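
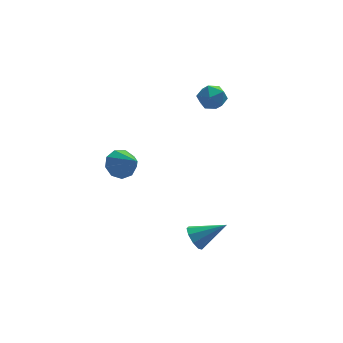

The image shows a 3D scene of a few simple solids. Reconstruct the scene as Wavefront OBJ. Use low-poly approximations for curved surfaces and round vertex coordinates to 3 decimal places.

v 1.351 -3.34 -3.123
v 1.657 -3.771 -3.71
v 2.969 -3.48 -2.177
v 1.753 -3.246 -3.797
v 1.661 -2.765 -3.568
v 1.423 -2.553 -3.131
v 1.152 -2.71 -2.69
v 0.974 -3.161 -2.452
v 0.972 -3.696 -2.528
v 1.147 -4.064 -2.882
v 1.418 -4.094 -3.349
v -1.488 3.541 -2.106
v -0.613 3.687 -2.497
v -0.772 2.219 -0.994
v -0.695 4.084 -1.971
v -1.149 4.226 -1.509
v -1.762 4.049 -1.326
v -2.246 3.633 -1.507
v -2.376 3.175 -1.969
v -2.091 2.888 -2.495
v -1.523 2.906 -2.838
v -0.94 3.222 -2.839
v 2.899 4.124 1.939
v 3.727 4.516 2.072
v 3.213 3.104 2.988
v 4.041 3.496 3.121
v 3.272 3.941 3.377
v 3.077 4.572 2.729
v 3.863 3.048 2.331
v 3.668 3.679 1.683
v 4.322 3.851 2.314
v 3.957 4.403 2.961
v 2.983 3.217 2.099
v 2.618 3.769 2.746
f 2 1 4
f 2 4 3
f 4 1 5
f 4 5 3
f 5 1 6
f 5 6 3
f 6 1 7
f 6 7 3
f 7 1 8
f 7 8 3
f 8 1 9
f 8 9 3
f 9 1 10
f 9 10 3
f 10 1 11
f 10 11 3
f 11 1 2
f 11 2 3
f 13 12 15
f 13 15 14
f 15 12 16
f 15 16 14
f 16 12 17
f 16 17 14
f 17 12 18
f 17 18 14
f 18 12 19
f 18 19 14
f 19 12 20
f 19 20 14
f 20 12 21
f 20 21 14
f 21 12 22
f 21 22 14
f 22 12 13
f 22 13 14
f 23 34 28
f 23 28 24
f 23 24 30
f 23 30 33
f 23 33 34
f 24 28 32
f 28 34 27
f 34 33 25
f 33 30 29
f 30 24 31
f 26 32 27
f 26 27 25
f 26 25 29
f 26 29 31
f 26 31 32
f 27 32 28
f 25 27 34
f 29 25 33
f 31 29 30
f 32 31 24



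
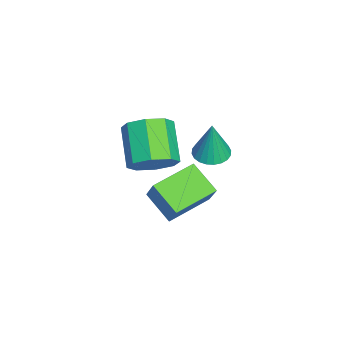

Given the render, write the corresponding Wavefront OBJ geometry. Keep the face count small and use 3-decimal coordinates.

v -1.983 -3.126 2.282
v -1.528 -3.791 2.726
v -2.902 -4.079 3.702
v -3.357 -3.414 3.258
v -1.446 -3.16 3.028
v -2.82 -3.448 4.004
v -1.678 -2.509 2.893
v -3.053 -2.797 3.869
v -2.089 -2.22 2.4
v -3.463 -2.508 3.376
v -2.438 -2.461 1.838
v -3.812 -2.749 2.814
v -2.52 -3.092 1.536
v -3.894 -3.38 2.512
v -2.287 -3.743 1.671
v -3.662 -4.031 2.647
v -1.877 -4.032 2.164
v -3.251 -4.32 3.14
v -4.989 -2.144 -0.828
v -4.359 -1.861 0.273
v -4.127 -1.285 -1.541
v -3.497 -1.003 -0.44
v -3.863 -3.517 -1.12
v -3.233 -3.235 -0.019
v -3.001 -2.659 -1.833
v -2.371 -2.376 -0.732
v -3.452 -1.208 1.758
v -2.892 -1.605 1.685
v -3.228 -1.192 3.402
v -2.785 -1.359 1.668
v -2.779 -1.09 1.665
v -2.875 -0.839 1.675
v -3.059 -0.644 1.699
v -3.303 -0.535 1.731
v -3.57 -0.528 1.767
v -3.819 -0.625 1.802
v -4.012 -0.811 1.83
v -4.119 -1.057 1.847
v -4.125 -1.326 1.85
v -4.029 -1.577 1.84
v -3.845 -1.772 1.817
v -3.601 -1.881 1.784
v -3.334 -1.888 1.748
v -3.085 -1.791 1.713
f 2 1 5
f 2 5 3
f 3 5 6
f 3 6 4
f 5 1 7
f 5 7 6
f 6 7 8
f 6 8 4
f 7 1 9
f 7 9 8
f 8 9 10
f 8 10 4
f 9 1 11
f 9 11 10
f 10 11 12
f 10 12 4
f 11 1 13
f 11 13 12
f 12 13 14
f 12 14 4
f 13 1 15
f 13 15 14
f 14 15 16
f 14 16 4
f 15 1 17
f 15 17 16
f 16 17 18
f 16 18 4
f 17 1 2
f 17 2 18
f 18 2 3
f 18 3 4
f 20 22 19
f 23 20 19
f 19 22 21
f 21 23 19
f 20 26 22
f 24 20 23
f 24 26 20
f 22 26 21
f 25 23 21
f 21 26 25
f 25 24 23
f 26 24 25
f 28 27 30
f 28 30 29
f 30 27 31
f 30 31 29
f 31 27 32
f 31 32 29
f 32 27 33
f 32 33 29
f 33 27 34
f 33 34 29
f 34 27 35
f 34 35 29
f 35 27 36
f 35 36 29
f 36 27 37
f 36 37 29
f 37 27 38
f 37 38 29
f 38 27 39
f 38 39 29
f 39 27 40
f 39 40 29
f 40 27 41
f 40 41 29
f 41 27 42
f 41 42 29
f 42 27 43
f 42 43 29
f 43 27 44
f 43 44 29
f 44 27 28
f 44 28 29



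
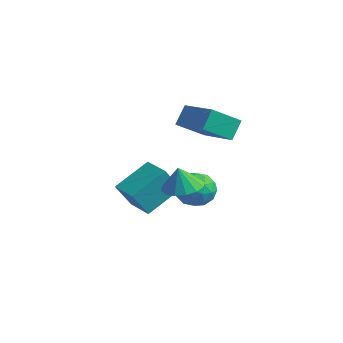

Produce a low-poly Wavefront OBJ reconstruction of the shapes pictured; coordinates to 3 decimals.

v 2.217 -0.084 -2.183
v 2.993 -0.227 -1.521
v 1.467 -1.453 -1.599
v 2.243 -1.596 -0.937
v 1.599 -0.802 -0.812
v 2.062 0.044 -1.173
v 2.398 -1.724 -1.947
v 2.861 -0.878 -2.308
v 3.105 -1.241 -1.375
v 2.611 -0.671 -0.673
v 1.849 -1.009 -2.447
v 1.355 -0.439 -1.745
v 2.671 -0.035 -1.903
v 1.789 -1.645 -1.217
v 1.41 -1.178 -1.143
v 1.867 -1.262 -0.754
v 2.124 0.124 -1.699
v 2.58 0.04 -1.309
v 1.76 -0.298 -0.892
v 1.88 -1.72 -1.811
v 2.336 -1.804 -1.421
v 2.593 -0.418 -2.366
v 3.05 -0.502 -1.977
v 2.7 -1.382 -2.228
v 3.193 -0.715 -1.428
v 2.752 -1.52 -1.085
v 2.843 -1.595 -1.679
v 3.116 -1.098 -1.891
v 2.903 -0.38 -1.016
v 2.462 -1.185 -0.672
v 2.083 -0.718 -0.599
v 2.355 -0.221 -0.811
v 2.968 -0.976 -0.93
v 1.998 -0.495 -2.448
v 1.557 -1.3 -2.104
v 2.105 -1.459 -2.309
v 2.377 -0.962 -2.521
v 1.708 -0.16 -2.035
v 1.267 -0.965 -1.692
v 1.344 -0.582 -1.229
v 1.617 -0.085 -1.441
v 1.492 -0.704 -2.19
v 3.93 -3.081 0.107
v 4.905 -3.156 0.177
v 3.83 -3.299 1.273
v 4.804 -2.666 0.26
v 4.47 -2.286 0.303
v 3.991 -2.12 0.293
v 3.495 -2.211 0.233
v 3.116 -2.535 0.14
v 2.955 -3.005 0.038
v 3.056 -3.496 -0.046
v 3.39 -3.875 -0.088
v 3.869 -4.041 -0.078
v 4.365 -3.95 -0.019
v 4.744 -3.626 0.075
v 1.261 0.545 1.122
v 0.858 -0.859 2.103
v 1.1 1.251 2.066
v 0.697 -0.153 3.048
v 3.363 0.313 1.652
v 2.96 -1.091 2.634
v 3.202 1.019 2.597
v 2.799 -0.385 3.578
v -1.763 -1.339 -3.979
v -1.869 -2.21 -2.547
v -1.551 0.482 -2.856
v -1.657 -0.39 -1.423
v -0.303 -1.51 -3.977
v -0.409 -2.382 -2.544
v -0.091 0.31 -2.853
v -0.197 -0.561 -1.421
f 1 38 17
f 38 12 41
f 17 41 6
f 38 41 17
f 1 17 13
f 17 6 18
f 13 18 2
f 17 18 13
f 1 13 22
f 13 2 23
f 22 23 8
f 13 23 22
f 1 22 34
f 22 8 37
f 34 37 11
f 22 37 34
f 1 34 38
f 34 11 42
f 38 42 12
f 34 42 38
f 2 18 29
f 18 6 32
f 29 32 10
f 18 32 29
f 6 41 19
f 41 12 40
f 19 40 5
f 41 40 19
f 12 42 39
f 42 11 35
f 39 35 3
f 42 35 39
f 11 37 36
f 37 8 24
f 36 24 7
f 37 24 36
f 8 23 28
f 23 2 25
f 28 25 9
f 23 25 28
f 4 30 16
f 30 10 31
f 16 31 5
f 30 31 16
f 4 16 14
f 16 5 15
f 14 15 3
f 16 15 14
f 4 14 21
f 14 3 20
f 21 20 7
f 14 20 21
f 4 21 26
f 21 7 27
f 26 27 9
f 21 27 26
f 4 26 30
f 26 9 33
f 30 33 10
f 26 33 30
f 5 31 19
f 31 10 32
f 19 32 6
f 31 32 19
f 3 15 39
f 15 5 40
f 39 40 12
f 15 40 39
f 7 20 36
f 20 3 35
f 36 35 11
f 20 35 36
f 9 27 28
f 27 7 24
f 28 24 8
f 27 24 28
f 10 33 29
f 33 9 25
f 29 25 2
f 33 25 29
f 44 43 46
f 44 46 45
f 46 43 47
f 46 47 45
f 47 43 48
f 47 48 45
f 48 43 49
f 48 49 45
f 49 43 50
f 49 50 45
f 50 43 51
f 50 51 45
f 51 43 52
f 51 52 45
f 52 43 53
f 52 53 45
f 53 43 54
f 53 54 45
f 54 43 55
f 54 55 45
f 55 43 56
f 55 56 45
f 56 43 44
f 56 44 45
f 58 60 57
f 61 58 57
f 57 60 59
f 59 61 57
f 58 64 60
f 62 58 61
f 62 64 58
f 60 64 59
f 63 61 59
f 59 64 63
f 63 62 61
f 64 62 63
f 66 68 65
f 69 66 65
f 65 68 67
f 67 69 65
f 66 72 68
f 70 66 69
f 70 72 66
f 68 72 67
f 71 69 67
f 67 72 71
f 71 70 69
f 72 70 71



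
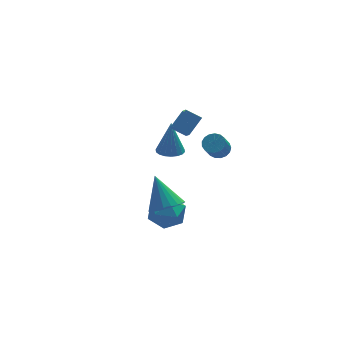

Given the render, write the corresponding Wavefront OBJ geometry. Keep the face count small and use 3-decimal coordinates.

v -0.119 3.136 -1.027
v 0.375 3.796 -1.124
v -0.001 3.364 1.127
v 0.037 3.946 -1.121
v -0.332 3.935 -1.1
v -0.658 3.767 -1.064
v -0.878 3.473 -1.021
v -0.948 3.113 -0.979
v -0.853 2.757 -0.947
v -0.614 2.476 -0.93
v -0.276 2.327 -0.933
v 0.093 2.337 -0.955
v 0.419 2.506 -0.991
v 0.639 2.8 -1.034
v 0.709 3.16 -1.076
v 0.614 3.516 -1.108
v 0.342 1.49 1.277
v 0.163 0.165 2.293
v -0.446 1.967 1.76
v -0.625 0.641 2.777
v 1.205 2.039 2.143
v 1.026 0.713 3.16
v 0.417 2.515 2.627
v 0.238 1.19 3.643
v -1.78 -2.41 -1.365
v -1.214 -1.641 -1.75
v -2.14 -1.27 0.385
v -1.605 -1.544 -1.894
v -2.027 -1.596 -1.946
v -2.406 -1.79 -1.898
v -2.677 -2.09 -1.758
v -2.793 -2.446 -1.55
v -2.734 -2.796 -1.31
v -2.51 -3.079 -1.079
v -2.159 -3.246 -0.898
v -1.744 -3.269 -0.798
v -1.334 -3.144 -0.796
v -1.002 -2.891 -0.892
v -0.804 -2.555 -1.07
v -0.775 -2.195 -1.299
v -0.92 -1.871 -1.54
v 0.915 -2.974 3.214
v 1.499 -3.227 3.348
v 1.028 -3.819 4.28
v 0.445 -3.566 4.146
v 1.493 -2.963 3.513
v 1.022 -3.555 4.445
v 1.354 -2.702 3.609
v 0.883 -3.293 4.541
v 1.115 -2.503 3.614
v 0.644 -3.094 4.546
v 0.83 -2.412 3.528
v 0.359 -3.003 4.46
v 0.565 -2.449 3.37
v 0.094 -3.041 4.302
v 0.38 -2.608 3.176
v -0.091 -3.199 4.108
v 0.318 -2.85 2.991
v -0.153 -3.441 3.923
v 0.392 -3.12 2.857
v -0.079 -3.712 3.789
v 0.587 -3.357 2.805
v 0.116 -3.949 3.737
v 0.856 -3.507 2.846
v 0.386 -4.098 3.778
v 1.14 -3.534 2.972
v 0.669 -4.126 3.904
v 1.372 -3.433 3.153
v 0.901 -4.025 4.085
v -2.301 -0.291 -3.884
v -1.563 0.634 -3.77
v -0.957 -1.454 -3.15
v -0.219 -0.529 -3.036
v -1.186 -0.606 -2.349
v -2.016 0.113 -2.804
v -0.504 -0.933 -4.116
v -1.334 -0.214 -4.571
v -0.452 0.236 -3.914
v -0.874 0.439 -2.822
v -1.646 -1.259 -4.098
v -2.068 -1.056 -3.006
f 2 1 4
f 2 4 3
f 4 1 5
f 4 5 3
f 5 1 6
f 5 6 3
f 6 1 7
f 6 7 3
f 7 1 8
f 7 8 3
f 8 1 9
f 8 9 3
f 9 1 10
f 9 10 3
f 10 1 11
f 10 11 3
f 11 1 12
f 11 12 3
f 12 1 13
f 12 13 3
f 13 1 14
f 13 14 3
f 14 1 15
f 14 15 3
f 15 1 16
f 15 16 3
f 16 1 2
f 16 2 3
f 18 20 17
f 21 18 17
f 17 20 19
f 19 21 17
f 18 24 20
f 22 18 21
f 22 24 18
f 20 24 19
f 23 21 19
f 19 24 23
f 23 22 21
f 24 22 23
f 26 25 28
f 26 28 27
f 28 25 29
f 28 29 27
f 29 25 30
f 29 30 27
f 30 25 31
f 30 31 27
f 31 25 32
f 31 32 27
f 32 25 33
f 32 33 27
f 33 25 34
f 33 34 27
f 34 25 35
f 34 35 27
f 35 25 36
f 35 36 27
f 36 25 37
f 36 37 27
f 37 25 38
f 37 38 27
f 38 25 39
f 38 39 27
f 39 25 40
f 39 40 27
f 40 25 41
f 40 41 27
f 41 25 26
f 41 26 27
f 43 42 46
f 43 46 44
f 44 46 47
f 44 47 45
f 46 42 48
f 46 48 47
f 47 48 49
f 47 49 45
f 48 42 50
f 48 50 49
f 49 50 51
f 49 51 45
f 50 42 52
f 50 52 51
f 51 52 53
f 51 53 45
f 52 42 54
f 52 54 53
f 53 54 55
f 53 55 45
f 54 42 56
f 54 56 55
f 55 56 57
f 55 57 45
f 56 42 58
f 56 58 57
f 57 58 59
f 57 59 45
f 58 42 60
f 58 60 59
f 59 60 61
f 59 61 45
f 60 42 62
f 60 62 61
f 61 62 63
f 61 63 45
f 62 42 64
f 62 64 63
f 63 64 65
f 63 65 45
f 64 42 66
f 64 66 65
f 65 66 67
f 65 67 45
f 66 42 68
f 66 68 67
f 67 68 69
f 67 69 45
f 68 42 43
f 68 43 69
f 69 43 44
f 69 44 45
f 70 81 75
f 70 75 71
f 70 71 77
f 70 77 80
f 70 80 81
f 71 75 79
f 75 81 74
f 81 80 72
f 80 77 76
f 77 71 78
f 73 79 74
f 73 74 72
f 73 72 76
f 73 76 78
f 73 78 79
f 74 79 75
f 72 74 81
f 76 72 80
f 78 76 77
f 79 78 71



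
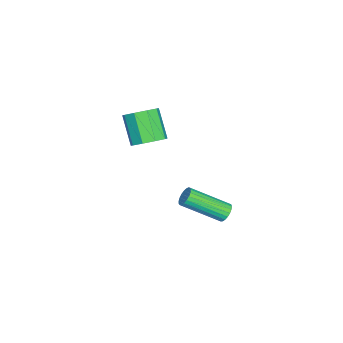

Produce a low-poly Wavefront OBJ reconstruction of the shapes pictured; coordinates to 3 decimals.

v -0.575 1.445 1.116
v 0.116 1.316 1.577
v -0.815 0.726 2.805
v -1.505 0.855 2.344
v -0.09 1.844 1.675
v -1.021 1.253 2.903
v -0.523 2.185 1.511
v -1.453 1.594 2.739
v -0.979 2.18 1.163
v -1.91 1.589 2.39
v -1.247 1.831 0.792
v -2.177 1.241 2.02
v -1.2 1.302 0.573
v -2.13 0.711 1.801
v -0.86 0.84 0.609
v -1.791 0.249 1.836
v -0.387 0.661 0.881
v -1.318 0.07 2.109
v -0.002 0.849 1.264
v -0.932 0.258 2.491
v -1.465 4.764 -4.14
v -0.952 4.844 -4.161
v -0.621 3.016 -3.001
v -1.135 2.936 -2.98
v -1.006 4.949 -3.98
v -0.676 3.121 -2.82
v -1.14 5.022 -3.827
v -0.81 3.194 -2.666
v -1.33 5.05 -3.728
v -1 3.222 -2.567
v -1.544 5.029 -3.7
v -1.213 3.201 -2.54
v -1.744 4.962 -3.748
v -1.413 3.135 -2.588
v -1.895 4.861 -3.864
v -1.565 3.033 -2.704
v -1.973 4.743 -4.028
v -1.642 2.915 -2.868
v -1.962 4.629 -4.211
v -1.632 2.801 -3.051
v -1.866 4.538 -4.382
v -1.535 2.71 -3.222
v -1.701 4.486 -4.511
v -1.37 2.658 -3.351
v -1.494 4.482 -4.576
v -1.164 2.654 -3.416
v -1.283 4.527 -4.565
v -0.952 2.699 -3.405
v -1.103 4.613 -4.481
v -0.773 2.785 -3.321
v -0.986 4.725 -4.338
v -0.655 2.897 -3.178
f 2 1 5
f 2 5 3
f 3 5 6
f 3 6 4
f 5 1 7
f 5 7 6
f 6 7 8
f 6 8 4
f 7 1 9
f 7 9 8
f 8 9 10
f 8 10 4
f 9 1 11
f 9 11 10
f 10 11 12
f 10 12 4
f 11 1 13
f 11 13 12
f 12 13 14
f 12 14 4
f 13 1 15
f 13 15 14
f 14 15 16
f 14 16 4
f 15 1 17
f 15 17 16
f 16 17 18
f 16 18 4
f 17 1 19
f 17 19 18
f 18 19 20
f 18 20 4
f 19 1 2
f 19 2 20
f 20 2 3
f 20 3 4
f 22 21 25
f 22 25 23
f 23 25 26
f 23 26 24
f 25 21 27
f 25 27 26
f 26 27 28
f 26 28 24
f 27 21 29
f 27 29 28
f 28 29 30
f 28 30 24
f 29 21 31
f 29 31 30
f 30 31 32
f 30 32 24
f 31 21 33
f 31 33 32
f 32 33 34
f 32 34 24
f 33 21 35
f 33 35 34
f 34 35 36
f 34 36 24
f 35 21 37
f 35 37 36
f 36 37 38
f 36 38 24
f 37 21 39
f 37 39 38
f 38 39 40
f 38 40 24
f 39 21 41
f 39 41 40
f 40 41 42
f 40 42 24
f 41 21 43
f 41 43 42
f 42 43 44
f 42 44 24
f 43 21 45
f 43 45 44
f 44 45 46
f 44 46 24
f 45 21 47
f 45 47 46
f 46 47 48
f 46 48 24
f 47 21 49
f 47 49 48
f 48 49 50
f 48 50 24
f 49 21 51
f 49 51 50
f 50 51 52
f 50 52 24
f 51 21 22
f 51 22 52
f 52 22 23
f 52 23 24



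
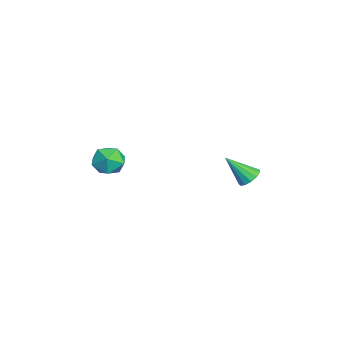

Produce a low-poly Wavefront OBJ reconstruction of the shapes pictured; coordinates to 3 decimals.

v -0.15 2.427 0.003
v 0.254 2.687 0.272
v -0.25 1.473 1.077
v -0.011 2.818 0.364
v -0.32 2.826 0.342
v -0.575 2.707 0.212
v -0.695 2.499 0.016
v -0.642 2.268 -0.184
v -0.433 2.088 -0.325
v -0.134 2.016 -0.361
v 0.16 2.074 -0.282
v 0.356 2.244 -0.112
v 0.391 2.473 0.094
v -0.468 -2.428 1.038
v -0.028 -2.649 0.435
v -0.172 -3.491 1.645
v 0.268 -3.712 1.042
v 0.489 -3.112 1.485
v 0.306 -2.456 1.111
v -0.506 -3.684 0.969
v -0.689 -3.028 0.595
v -0.052 -3.426 0.393
v 0.563 -3.073 0.712
v -0.763 -3.067 1.368
v -0.148 -2.714 1.687
f 2 1 4
f 2 4 3
f 4 1 5
f 4 5 3
f 5 1 6
f 5 6 3
f 6 1 7
f 6 7 3
f 7 1 8
f 7 8 3
f 8 1 9
f 8 9 3
f 9 1 10
f 9 10 3
f 10 1 11
f 10 11 3
f 11 1 12
f 11 12 3
f 12 1 13
f 12 13 3
f 13 1 2
f 13 2 3
f 14 25 19
f 14 19 15
f 14 15 21
f 14 21 24
f 14 24 25
f 15 19 23
f 19 25 18
f 25 24 16
f 24 21 20
f 21 15 22
f 17 23 18
f 17 18 16
f 17 16 20
f 17 20 22
f 17 22 23
f 18 23 19
f 16 18 25
f 20 16 24
f 22 20 21
f 23 22 15



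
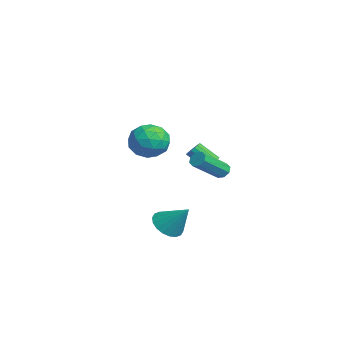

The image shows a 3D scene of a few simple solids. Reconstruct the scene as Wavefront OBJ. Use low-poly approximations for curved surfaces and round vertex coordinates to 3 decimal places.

v 2.173 -2.469 -4.15
v 2.997 -2.571 -4.652
v 3.087 -1.591 -2.83
v 2.843 -2.194 -4.796
v 2.556 -1.871 -4.812
v 2.194 -1.667 -4.697
v 1.827 -1.622 -4.473
v 1.529 -1.745 -4.186
v 1.359 -2.01 -3.892
v 1.35 -2.367 -3.648
v 1.504 -2.744 -3.505
v 1.79 -3.066 -3.489
v 2.153 -3.27 -3.604
v 2.52 -3.315 -3.828
v 2.818 -3.193 -4.115
v 2.988 -2.927 -4.409
v -2.655 1.076 -1.824
v -2.161 0.864 -1.771
v -2.671 -0.088 -0.804
v -3.165 0.124 -0.856
v -2.168 1.05 -1.592
v -2.678 0.098 -0.625
v -2.286 1.242 -1.466
v -2.797 0.29 -0.498
v -2.489 1.396 -1.422
v -2.999 0.444 -0.454
v -2.73 1.476 -1.469
v -3.24 0.525 -0.502
v -2.954 1.465 -1.598
v -3.464 0.513 -0.631
v -3.109 1.365 -1.779
v -3.619 0.413 -0.812
v -3.16 1.198 -1.97
v -3.67 0.246 -1.002
v -3.095 1.004 -2.127
v -3.606 0.052 -1.16
v -2.93 0.826 -2.215
v -3.44 -0.126 -1.248
v -2.701 0.705 -2.213
v -3.212 -0.247 -1.246
v -2.462 0.669 -2.122
v -2.973 -0.283 -1.155
v -2.267 0.727 -1.963
v -2.778 -0.225 -0.995
v 2.961 -3.244 2.354
v 3.933 -2.786 2.686
v 3.827 -4.794 1.954
v 4.799 -4.336 2.286
v 4.001 -4.57 3.043
v 3.465 -3.611 3.29
v 4.295 -3.969 1.35
v 3.759 -3.01 1.597
v 4.758 -3.234 2.065
v 4.576 -3.605 3.111
v 3.184 -3.975 1.529
v 3.002 -4.346 2.575
v 3.371 -2.879 2.555
v 4.389 -4.701 2.085
v 3.92 -4.838 2.53
v 4.491 -4.569 2.725
v 3.096 -3.364 2.91
v 3.668 -3.095 3.105
v 3.707 -4.143 3.315
v 4.092 -4.485 1.535
v 4.664 -4.216 1.73
v 3.269 -3.011 1.915
v 3.84 -2.742 2.11
v 4.053 -3.437 1.325
v 4.427 -2.873 2.385
v 4.936 -3.784 2.15
v 4.64 -3.568 1.6
v 4.325 -3.005 1.745
v 4.321 -3.091 3
v 4.83 -4.002 2.765
v 4.36 -4.14 3.21
v 4.045 -3.576 3.355
v 4.805 -3.354 2.635
v 2.93 -3.578 1.875
v 3.439 -4.489 1.64
v 3.715 -4.004 1.285
v 3.4 -3.44 1.43
v 2.824 -3.796 2.49
v 3.333 -4.707 2.255
v 3.435 -4.575 2.895
v 3.12 -4.012 3.04
v 2.955 -4.226 2.005
v 0.668 0.76 -1.179
v 1.105 0.744 -1.48
v 1.888 -0.776 -0.261
v 1.452 -0.76 0.039
v 1.137 1.007 -1.173
v 1.921 -0.513 0.046
v 0.895 1.125 -0.87
v 1.679 -0.395 0.349
v 0.52 1.03 -0.748
v 1.304 -0.49 0.471
v 0.232 0.776 -0.879
v 1.015 -0.744 0.34
v 0.199 0.513 -1.186
v 0.983 -1.007 0.033
v 0.441 0.395 -1.489
v 1.225 -1.125 -0.27
v 0.816 0.49 -1.611
v 1.6 -1.03 -0.392
f 2 1 4
f 2 4 3
f 4 1 5
f 4 5 3
f 5 1 6
f 5 6 3
f 6 1 7
f 6 7 3
f 7 1 8
f 7 8 3
f 8 1 9
f 8 9 3
f 9 1 10
f 9 10 3
f 10 1 11
f 10 11 3
f 11 1 12
f 11 12 3
f 12 1 13
f 12 13 3
f 13 1 14
f 13 14 3
f 14 1 15
f 14 15 3
f 15 1 16
f 15 16 3
f 16 1 2
f 16 2 3
f 18 17 21
f 18 21 19
f 19 21 22
f 19 22 20
f 21 17 23
f 21 23 22
f 22 23 24
f 22 24 20
f 23 17 25
f 23 25 24
f 24 25 26
f 24 26 20
f 25 17 27
f 25 27 26
f 26 27 28
f 26 28 20
f 27 17 29
f 27 29 28
f 28 29 30
f 28 30 20
f 29 17 31
f 29 31 30
f 30 31 32
f 30 32 20
f 31 17 33
f 31 33 32
f 32 33 34
f 32 34 20
f 33 17 35
f 33 35 34
f 34 35 36
f 34 36 20
f 35 17 37
f 35 37 36
f 36 37 38
f 36 38 20
f 37 17 39
f 37 39 38
f 38 39 40
f 38 40 20
f 39 17 41
f 39 41 40
f 40 41 42
f 40 42 20
f 41 17 43
f 41 43 42
f 42 43 44
f 42 44 20
f 43 17 18
f 43 18 44
f 44 18 19
f 44 19 20
f 45 82 61
f 82 56 85
f 61 85 50
f 82 85 61
f 45 61 57
f 61 50 62
f 57 62 46
f 61 62 57
f 45 57 66
f 57 46 67
f 66 67 52
f 57 67 66
f 45 66 78
f 66 52 81
f 78 81 55
f 66 81 78
f 45 78 82
f 78 55 86
f 82 86 56
f 78 86 82
f 46 62 73
f 62 50 76
f 73 76 54
f 62 76 73
f 50 85 63
f 85 56 84
f 63 84 49
f 85 84 63
f 56 86 83
f 86 55 79
f 83 79 47
f 86 79 83
f 55 81 80
f 81 52 68
f 80 68 51
f 81 68 80
f 52 67 72
f 67 46 69
f 72 69 53
f 67 69 72
f 48 74 60
f 74 54 75
f 60 75 49
f 74 75 60
f 48 60 58
f 60 49 59
f 58 59 47
f 60 59 58
f 48 58 65
f 58 47 64
f 65 64 51
f 58 64 65
f 48 65 70
f 65 51 71
f 70 71 53
f 65 71 70
f 48 70 74
f 70 53 77
f 74 77 54
f 70 77 74
f 49 75 63
f 75 54 76
f 63 76 50
f 75 76 63
f 47 59 83
f 59 49 84
f 83 84 56
f 59 84 83
f 51 64 80
f 64 47 79
f 80 79 55
f 64 79 80
f 53 71 72
f 71 51 68
f 72 68 52
f 71 68 72
f 54 77 73
f 77 53 69
f 73 69 46
f 77 69 73
f 88 87 91
f 88 91 89
f 89 91 92
f 89 92 90
f 91 87 93
f 91 93 92
f 92 93 94
f 92 94 90
f 93 87 95
f 93 95 94
f 94 95 96
f 94 96 90
f 95 87 97
f 95 97 96
f 96 97 98
f 96 98 90
f 97 87 99
f 97 99 98
f 98 99 100
f 98 100 90
f 99 87 101
f 99 101 100
f 100 101 102
f 100 102 90
f 101 87 103
f 101 103 102
f 102 103 104
f 102 104 90
f 103 87 88
f 103 88 104
f 104 88 89
f 104 89 90



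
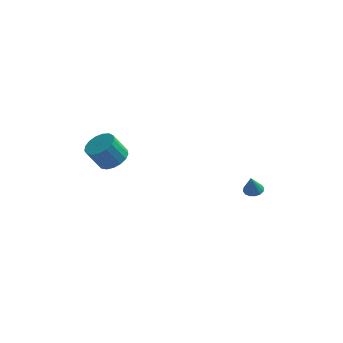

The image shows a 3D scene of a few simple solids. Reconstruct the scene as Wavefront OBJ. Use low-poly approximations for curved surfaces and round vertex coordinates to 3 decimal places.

v 3.794 3.096 -2.592
v 4.189 3.484 -2.459
v 3.666 2.844 -1.488
v 3.933 3.631 -2.455
v 3.64 3.634 -2.488
v 3.388 3.493 -2.549
v 3.245 3.246 -2.621
v 3.248 2.958 -2.686
v 3.399 2.707 -2.726
v 3.654 2.56 -2.73
v 3.948 2.557 -2.697
v 4.2 2.698 -2.636
v 4.343 2.945 -2.563
v 4.339 3.233 -2.498
v -2.9 -1.261 2.316
v -2.26 -0.845 2.754
v -2.92 -1.083 3.942
v -3.56 -1.499 3.504
v -2.535 -0.54 2.662
v -3.194 -0.777 3.851
v -2.894 -0.399 2.492
v -3.553 -0.637 3.681
v -3.254 -0.456 2.281
v -3.913 -0.694 3.47
v -3.533 -0.697 2.078
v -4.192 -0.935 3.267
v -3.667 -1.068 1.929
v -4.326 -1.306 3.118
v -3.626 -1.483 1.869
v -4.285 -1.72 3.058
v -3.418 -1.847 1.911
v -4.077 -2.085 3.1
v -3.092 -2.077 2.046
v -3.751 -2.314 3.235
v -2.722 -2.12 2.243
v -3.381 -2.357 3.432
v -2.393 -1.966 2.456
v -3.052 -2.204 3.645
v -2.18 -1.651 2.637
v -2.839 -1.889 3.826
v -2.132 -1.247 2.744
v -2.791 -1.484 3.933
f 2 1 4
f 2 4 3
f 4 1 5
f 4 5 3
f 5 1 6
f 5 6 3
f 6 1 7
f 6 7 3
f 7 1 8
f 7 8 3
f 8 1 9
f 8 9 3
f 9 1 10
f 9 10 3
f 10 1 11
f 10 11 3
f 11 1 12
f 11 12 3
f 12 1 13
f 12 13 3
f 13 1 14
f 13 14 3
f 14 1 2
f 14 2 3
f 16 15 19
f 16 19 17
f 17 19 20
f 17 20 18
f 19 15 21
f 19 21 20
f 20 21 22
f 20 22 18
f 21 15 23
f 21 23 22
f 22 23 24
f 22 24 18
f 23 15 25
f 23 25 24
f 24 25 26
f 24 26 18
f 25 15 27
f 25 27 26
f 26 27 28
f 26 28 18
f 27 15 29
f 27 29 28
f 28 29 30
f 28 30 18
f 29 15 31
f 29 31 30
f 30 31 32
f 30 32 18
f 31 15 33
f 31 33 32
f 32 33 34
f 32 34 18
f 33 15 35
f 33 35 34
f 34 35 36
f 34 36 18
f 35 15 37
f 35 37 36
f 36 37 38
f 36 38 18
f 37 15 39
f 37 39 38
f 38 39 40
f 38 40 18
f 39 15 41
f 39 41 40
f 40 41 42
f 40 42 18
f 41 15 16
f 41 16 42
f 42 16 17
f 42 17 18



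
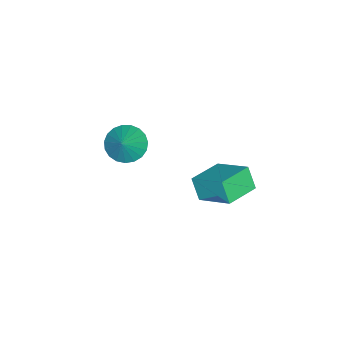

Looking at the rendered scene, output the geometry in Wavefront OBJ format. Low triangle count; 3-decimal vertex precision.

v -1.869 -3.079 0.646
v -1.055 -3.231 -0.048
v -0.791 -2.821 1.854
v -1.124 -2.788 -0.081
v -1.322 -2.396 0.012
v -1.615 -2.122 0.214
v -1.952 -2.014 0.491
v -2.274 -2.089 0.795
v -2.526 -2.336 1.072
v -2.665 -2.712 1.276
v -2.666 -3.151 1.371
v -2.529 -3.577 1.34
v -2.278 -3.918 1.19
v -1.956 -4.113 0.945
v -1.619 -4.13 0.648
v -1.326 -3.965 0.351
v -1.126 -3.647 0.105
v -1.829 2.143 -0.45
v -2.195 1.592 0.67
v -1.31 3.878 0.573
v -1.676 3.327 1.693
v -0.124 1.493 -0.213
v -0.49 0.942 0.907
v 0.395 3.228 0.81
v 0.029 2.677 1.93
f 2 1 4
f 2 4 3
f 4 1 5
f 4 5 3
f 5 1 6
f 5 6 3
f 6 1 7
f 6 7 3
f 7 1 8
f 7 8 3
f 8 1 9
f 8 9 3
f 9 1 10
f 9 10 3
f 10 1 11
f 10 11 3
f 11 1 12
f 11 12 3
f 12 1 13
f 12 13 3
f 13 1 14
f 13 14 3
f 14 1 15
f 14 15 3
f 15 1 16
f 15 16 3
f 16 1 17
f 16 17 3
f 17 1 2
f 17 2 3
f 19 21 18
f 22 19 18
f 18 21 20
f 20 22 18
f 19 25 21
f 23 19 22
f 23 25 19
f 21 25 20
f 24 22 20
f 20 25 24
f 24 23 22
f 25 23 24



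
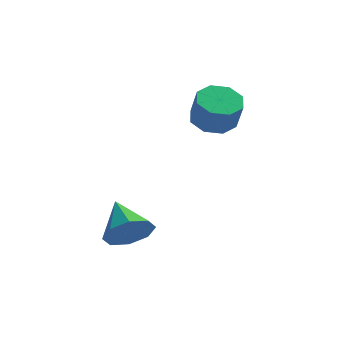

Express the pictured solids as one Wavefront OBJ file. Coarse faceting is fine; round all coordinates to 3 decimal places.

v -2.945 -4.03 -2.383
v -2.19 -4.054 -1.597
v -3.715 -2.53 -1.597
v -1.956 -3.591 -2.251
v -2.301 -3.385 -2.982
v -3.024 -3.557 -3.362
v -3.7 -4.006 -3.169
v -3.934 -4.468 -2.515
v -3.589 -4.674 -1.784
v -2.866 -4.503 -1.404
v -0.211 1.032 1.346
v 0.667 1.55 1.305
v 0.969 1.145 2.654
v 0.091 0.628 2.694
v 0.075 1.986 1.568
v 0.377 1.581 2.917
v -0.684 1.863 1.701
v -0.383 1.458 3.05
v -1.166 1.254 1.626
v -0.865 0.849 2.974
v -1.089 0.515 1.386
v -0.787 0.11 2.735
v -0.497 0.079 1.123
v -0.195 -0.326 2.472
v 0.263 0.202 0.99
v 0.564 -0.203 2.339
v 0.745 0.811 1.066
v 1.046 0.406 2.414
f 2 1 4
f 2 4 3
f 4 1 5
f 4 5 3
f 5 1 6
f 5 6 3
f 6 1 7
f 6 7 3
f 7 1 8
f 7 8 3
f 8 1 9
f 8 9 3
f 9 1 10
f 9 10 3
f 10 1 2
f 10 2 3
f 12 11 15
f 12 15 13
f 13 15 16
f 13 16 14
f 15 11 17
f 15 17 16
f 16 17 18
f 16 18 14
f 17 11 19
f 17 19 18
f 18 19 20
f 18 20 14
f 19 11 21
f 19 21 20
f 20 21 22
f 20 22 14
f 21 11 23
f 21 23 22
f 22 23 24
f 22 24 14
f 23 11 25
f 23 25 24
f 24 25 26
f 24 26 14
f 25 11 27
f 25 27 26
f 26 27 28
f 26 28 14
f 27 11 12
f 27 12 28
f 28 12 13
f 28 13 14



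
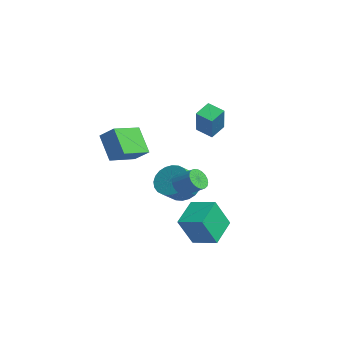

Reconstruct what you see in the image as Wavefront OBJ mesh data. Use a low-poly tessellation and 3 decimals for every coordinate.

v -4.206 -2.96 1.28
v -3.326 -2.48 1.992
v -4.851 -1.31 0.965
v -3.971 -0.83 1.677
v -3.109 -2.81 -0.177
v -2.229 -2.33 0.535
v -3.754 -1.16 -0.492
v -2.874 -0.68 0.22
v 2.264 -0.957 -0.347
v 2.753 -1.22 -0.74
v 3.566 -0.625 -0.125
v 3.076 -0.363 0.267
v 2.686 -0.984 -0.88
v 3.499 -0.389 -0.265
v 2.546 -0.743 -0.928
v 3.358 -0.148 -0.313
v 2.357 -0.539 -0.875
v 3.17 0.056 -0.261
v 2.152 -0.408 -0.732
v 2.965 0.187 -0.117
v 1.966 -0.371 -0.522
v 2.779 0.224 0.093
v 1.832 -0.436 -0.281
v 2.645 0.159 0.333
v 1.772 -0.591 -0.053
v 2.585 0.004 0.562
v 1.798 -0.81 0.125
v 2.61 -0.215 0.74
v 1.904 -1.053 0.221
v 2.716 -0.459 0.836
v 2.072 -1.281 0.219
v 2.884 -0.686 0.834
v 2.273 -1.452 0.119
v 3.086 -0.857 0.734
v 2.473 -1.538 -0.062
v 3.285 -0.943 0.553
v 2.636 -1.524 -0.292
v 3.449 -0.929 0.323
v 2.735 -1.411 -0.532
v 3.548 -0.816 0.083
v -1.362 1.35 2.058
v -1.711 2.176 2.585
v -0.604 1.915 1.674
v -0.953 2.741 2.202
v -0.227 0.859 3.578
v -0.576 1.685 4.106
v 0.531 1.424 3.195
v 0.182 2.25 3.722
v 2.344 -0.382 -4.404
v 2.619 -1.315 -2.725
v 1.276 0.792 -3.576
v 1.551 -0.142 -1.897
v 3.489 0.462 -4.123
v 3.764 -0.472 -2.444
v 2.421 1.635 -3.295
v 2.696 0.702 -1.616
v -3.499 1.516 -2.742
v -2.552 2.033 -2.79
v -1.994 1.082 -2.047
v -2.941 0.564 -1.998
v -2.722 2.204 -2.444
v -2.164 1.253 -1.701
v -3.009 2.27 -2.144
v -2.451 1.319 -1.4
v -3.372 2.221 -1.934
v -2.814 1.27 -1.191
v -3.753 2.065 -1.847
v -3.195 1.114 -1.104
v -4.096 1.825 -1.897
v -3.538 0.874 -1.154
v -4.348 1.539 -2.075
v -3.79 0.587 -1.332
v -4.471 1.248 -2.355
v -3.913 0.297 -1.611
v -4.446 0.998 -2.693
v -3.888 0.047 -1.95
v -4.276 0.827 -3.039
v -3.718 -0.124 -2.296
v -3.989 0.761 -3.34
v -3.431 -0.19 -2.596
v -3.626 0.81 -3.549
v -3.068 -0.141 -2.806
v -3.245 0.966 -3.636
v -2.687 0.015 -2.893
v -2.902 1.206 -3.586
v -2.344 0.255 -2.843
v -2.65 1.493 -3.408
v -2.092 0.541 -2.665
v -2.527 1.783 -3.129
v -1.969 0.832 -2.385
f 2 4 1
f 5 2 1
f 1 4 3
f 3 5 1
f 2 8 4
f 6 2 5
f 6 8 2
f 4 8 3
f 7 5 3
f 3 8 7
f 7 6 5
f 8 6 7
f 10 9 13
f 10 13 11
f 11 13 14
f 11 14 12
f 13 9 15
f 13 15 14
f 14 15 16
f 14 16 12
f 15 9 17
f 15 17 16
f 16 17 18
f 16 18 12
f 17 9 19
f 17 19 18
f 18 19 20
f 18 20 12
f 19 9 21
f 19 21 20
f 20 21 22
f 20 22 12
f 21 9 23
f 21 23 22
f 22 23 24
f 22 24 12
f 23 9 25
f 23 25 24
f 24 25 26
f 24 26 12
f 25 9 27
f 25 27 26
f 26 27 28
f 26 28 12
f 27 9 29
f 27 29 28
f 28 29 30
f 28 30 12
f 29 9 31
f 29 31 30
f 30 31 32
f 30 32 12
f 31 9 33
f 31 33 32
f 32 33 34
f 32 34 12
f 33 9 35
f 33 35 34
f 34 35 36
f 34 36 12
f 35 9 37
f 35 37 36
f 36 37 38
f 36 38 12
f 37 9 39
f 37 39 38
f 38 39 40
f 38 40 12
f 39 9 10
f 39 10 40
f 40 10 11
f 40 11 12
f 42 44 41
f 45 42 41
f 41 44 43
f 43 45 41
f 42 48 44
f 46 42 45
f 46 48 42
f 44 48 43
f 47 45 43
f 43 48 47
f 47 46 45
f 48 46 47
f 50 52 49
f 53 50 49
f 49 52 51
f 51 53 49
f 50 56 52
f 54 50 53
f 54 56 50
f 52 56 51
f 55 53 51
f 51 56 55
f 55 54 53
f 56 54 55
f 58 57 61
f 58 61 59
f 59 61 62
f 59 62 60
f 61 57 63
f 61 63 62
f 62 63 64
f 62 64 60
f 63 57 65
f 63 65 64
f 64 65 66
f 64 66 60
f 65 57 67
f 65 67 66
f 66 67 68
f 66 68 60
f 67 57 69
f 67 69 68
f 68 69 70
f 68 70 60
f 69 57 71
f 69 71 70
f 70 71 72
f 70 72 60
f 71 57 73
f 71 73 72
f 72 73 74
f 72 74 60
f 73 57 75
f 73 75 74
f 74 75 76
f 74 76 60
f 75 57 77
f 75 77 76
f 76 77 78
f 76 78 60
f 77 57 79
f 77 79 78
f 78 79 80
f 78 80 60
f 79 57 81
f 79 81 80
f 80 81 82
f 80 82 60
f 81 57 83
f 81 83 82
f 82 83 84
f 82 84 60
f 83 57 85
f 83 85 84
f 84 85 86
f 84 86 60
f 85 57 87
f 85 87 86
f 86 87 88
f 86 88 60
f 87 57 89
f 87 89 88
f 88 89 90
f 88 90 60
f 89 57 58
f 89 58 90
f 90 58 59
f 90 59 60



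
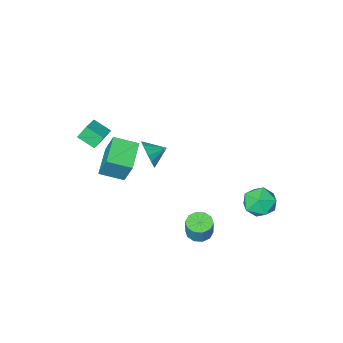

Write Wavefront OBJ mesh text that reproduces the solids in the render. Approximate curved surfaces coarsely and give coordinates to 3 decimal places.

v -3.293 3.227 -1.566
v -2.698 2.893 -2.474
v -4.802 2.447 -2.266
v -4.207 2.113 -3.174
v -4.007 1.642 -2.16
v -3.075 2.124 -1.728
v -4.425 3.216 -3.012
v -3.493 3.698 -2.58
v -3.398 2.886 -3.368
v -3.14 1.914 -2.842
v -4.36 3.426 -1.898
v -4.102 2.454 -1.372
v -0.156 -3.864 -1.499
v 0.221 -3.489 -0.652
v -1.244 -3.576 -1.141
v 0.224 -3.138 -0.925
v 0.151 -2.931 -1.313
v 0.018 -2.908 -1.736
v -0.15 -3.075 -2.113
v -0.319 -3.398 -2.369
v -0.456 -3.813 -2.451
v -0.534 -4.238 -2.346
v -0.537 -4.589 -2.072
v -0.464 -4.797 -1.685
v -0.331 -4.819 -1.261
v -0.163 -4.652 -0.884
v 0.006 -4.329 -0.629
v 0.143 -3.914 -0.546
v 1.136 -3.543 -0.774
v 1.042 -2.702 0.938
v 2.342 -2.143 -1.396
v 2.248 -1.302 0.316
v 2.352 -4.378 -0.296
v 2.258 -3.537 1.416
v 3.558 -2.978 -0.918
v 3.464 -2.137 0.794
v 2.655 -3.035 2.534
v 3.252 -3.938 3.097
v 3.567 -2.201 2.906
v 4.164 -3.104 3.468
v 3.156 -3.216 1.712
v 3.753 -4.119 2.274
v 4.068 -2.382 2.083
v 4.665 -3.285 2.646
v 0.362 2.895 -2.93
v 1.003 2.45 -2.912
v 1.198 2.78 -1.712
v 0.558 3.225 -1.73
v 1.132 2.892 -3.055
v 1.328 3.222 -1.854
v 0.968 3.335 -3.149
v 1.163 3.665 -1.949
v 0.572 3.61 -3.161
v 0.767 3.94 -1.96
v 0.096 3.612 -3.084
v 0.291 3.942 -1.883
v -0.278 3.34 -2.948
v -0.083 3.67 -1.748
v -0.408 2.898 -2.806
v -0.212 3.228 -1.605
v -0.243 2.455 -2.711
v -0.048 2.785 -1.511
v 0.153 2.18 -2.7
v 0.348 2.51 -1.499
v 0.629 2.178 -2.777
v 0.824 2.508 -1.576
f 1 12 6
f 1 6 2
f 1 2 8
f 1 8 11
f 1 11 12
f 2 6 10
f 6 12 5
f 12 11 3
f 11 8 7
f 8 2 9
f 4 10 5
f 4 5 3
f 4 3 7
f 4 7 9
f 4 9 10
f 5 10 6
f 3 5 12
f 7 3 11
f 9 7 8
f 10 9 2
f 14 13 16
f 14 16 15
f 16 13 17
f 16 17 15
f 17 13 18
f 17 18 15
f 18 13 19
f 18 19 15
f 19 13 20
f 19 20 15
f 20 13 21
f 20 21 15
f 21 13 22
f 21 22 15
f 22 13 23
f 22 23 15
f 23 13 24
f 23 24 15
f 24 13 25
f 24 25 15
f 25 13 26
f 25 26 15
f 26 13 27
f 26 27 15
f 27 13 28
f 27 28 15
f 28 13 14
f 28 14 15
f 30 32 29
f 33 30 29
f 29 32 31
f 31 33 29
f 30 36 32
f 34 30 33
f 34 36 30
f 32 36 31
f 35 33 31
f 31 36 35
f 35 34 33
f 36 34 35
f 38 40 37
f 41 38 37
f 37 40 39
f 39 41 37
f 38 44 40
f 42 38 41
f 42 44 38
f 40 44 39
f 43 41 39
f 39 44 43
f 43 42 41
f 44 42 43
f 46 45 49
f 46 49 47
f 47 49 50
f 47 50 48
f 49 45 51
f 49 51 50
f 50 51 52
f 50 52 48
f 51 45 53
f 51 53 52
f 52 53 54
f 52 54 48
f 53 45 55
f 53 55 54
f 54 55 56
f 54 56 48
f 55 45 57
f 55 57 56
f 56 57 58
f 56 58 48
f 57 45 59
f 57 59 58
f 58 59 60
f 58 60 48
f 59 45 61
f 59 61 60
f 60 61 62
f 60 62 48
f 61 45 63
f 61 63 62
f 62 63 64
f 62 64 48
f 63 45 65
f 63 65 64
f 64 65 66
f 64 66 48
f 65 45 46
f 65 46 66
f 66 46 47
f 66 47 48



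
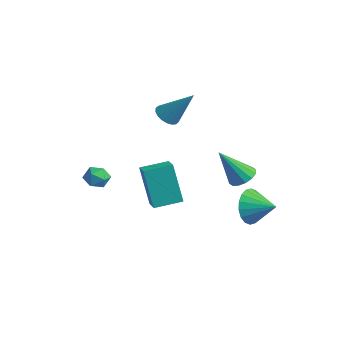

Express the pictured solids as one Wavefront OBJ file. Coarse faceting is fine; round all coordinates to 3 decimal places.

v -3.529 -2.905 0.602
v -3.001 -3.132 0.93
v -3.359 -3.628 -0.17
v -2.831 -3.855 0.158
v -3.439 -3.954 0.401
v -3.544 -3.507 0.878
v -2.816 -3.253 -0.118
v -2.921 -2.806 0.359
v -2.56 -3.347 0.485
v -2.945 -3.78 0.806
v -3.415 -2.98 -0.046
v -3.8 -3.413 0.275
v -0.234 2.296 0.14
v 0.299 2.625 0.475
v -0.626 1.284 1.76
v 0.004 2.836 0.535
v -0.355 2.902 0.49
v -0.681 2.806 0.351
v -0.887 2.574 0.155
v -0.919 2.267 -0.044
v -0.767 1.968 -0.195
v -0.472 1.757 -0.255
v -0.113 1.69 -0.209
v 0.213 1.787 -0.07
v 0.42 2.019 0.125
v 0.451 2.326 0.325
v -2.562 -1.072 -1.697
v -3.132 -1.25 0.389
v -2.183 0.216 -1.483
v -2.753 0.038 0.603
v -1.767 -1.338 -1.503
v -2.337 -1.516 0.583
v -1.388 -0.05 -1.289
v -1.958 -0.228 0.797
v -3.935 0.695 2.842
v -3.624 1.096 2.421
v -2.905 1.445 4.318
v -3.857 1.255 2.502
v -4.105 1.303 2.651
v -4.32 1.231 2.838
v -4.459 1.053 3.026
v -4.494 0.803 3.177
v -4.418 0.532 3.262
v -4.247 0.294 3.264
v -4.014 0.134 3.182
v -3.766 0.086 3.033
v -3.551 0.158 2.847
v -3.412 0.337 2.659
v -3.377 0.586 2.508
v -3.452 0.857 2.423
v 0.154 2.48 -1.638
v 0.579 2.174 -2.49
v 1.286 3.06 -1.282
v 0.41 2.571 -2.6
v 0.191 2.949 -2.52
v -0.036 3.235 -2.265
v -0.225 3.371 -1.886
v -0.339 3.331 -1.457
v -0.355 3.122 -1.065
v -0.27 2.786 -0.785
v -0.101 2.389 -0.675
v 0.118 2.011 -0.755
v 0.345 1.725 -1.01
v 0.534 1.589 -1.389
v 0.647 1.629 -1.818
v 0.663 1.838 -2.21
f 1 12 6
f 1 6 2
f 1 2 8
f 1 8 11
f 1 11 12
f 2 6 10
f 6 12 5
f 12 11 3
f 11 8 7
f 8 2 9
f 4 10 5
f 4 5 3
f 4 3 7
f 4 7 9
f 4 9 10
f 5 10 6
f 3 5 12
f 7 3 11
f 9 7 8
f 10 9 2
f 14 13 16
f 14 16 15
f 16 13 17
f 16 17 15
f 17 13 18
f 17 18 15
f 18 13 19
f 18 19 15
f 19 13 20
f 19 20 15
f 20 13 21
f 20 21 15
f 21 13 22
f 21 22 15
f 22 13 23
f 22 23 15
f 23 13 24
f 23 24 15
f 24 13 25
f 24 25 15
f 25 13 26
f 25 26 15
f 26 13 14
f 26 14 15
f 28 30 27
f 31 28 27
f 27 30 29
f 29 31 27
f 28 34 30
f 32 28 31
f 32 34 28
f 30 34 29
f 33 31 29
f 29 34 33
f 33 32 31
f 34 32 33
f 36 35 38
f 36 38 37
f 38 35 39
f 38 39 37
f 39 35 40
f 39 40 37
f 40 35 41
f 40 41 37
f 41 35 42
f 41 42 37
f 42 35 43
f 42 43 37
f 43 35 44
f 43 44 37
f 44 35 45
f 44 45 37
f 45 35 46
f 45 46 37
f 46 35 47
f 46 47 37
f 47 35 48
f 47 48 37
f 48 35 49
f 48 49 37
f 49 35 50
f 49 50 37
f 50 35 36
f 50 36 37
f 52 51 54
f 52 54 53
f 54 51 55
f 54 55 53
f 55 51 56
f 55 56 53
f 56 51 57
f 56 57 53
f 57 51 58
f 57 58 53
f 58 51 59
f 58 59 53
f 59 51 60
f 59 60 53
f 60 51 61
f 60 61 53
f 61 51 62
f 61 62 53
f 62 51 63
f 62 63 53
f 63 51 64
f 63 64 53
f 64 51 65
f 64 65 53
f 65 51 66
f 65 66 53
f 66 51 52
f 66 52 53



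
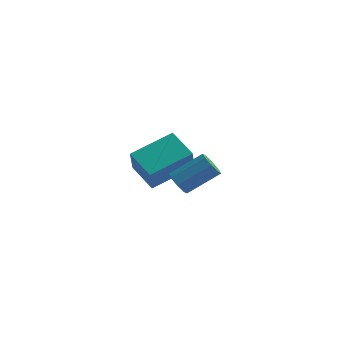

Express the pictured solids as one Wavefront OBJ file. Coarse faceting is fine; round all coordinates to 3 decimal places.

v 0.052 -3.872 -1.796
v 0.465 -4.294 -1.95
v 1.621 -3.51 -0.999
v 1.208 -3.088 -0.844
v 0.461 -3.931 -2.244
v 1.617 -3.147 -1.293
v 0.217 -3.534 -2.276
v 1.374 -2.75 -1.325
v -0.123 -3.335 -2.026
v 1.033 -2.551 -1.075
v -0.361 -3.45 -1.641
v 0.795 -2.666 -0.69
v -0.357 -3.813 -1.347
v 0.799 -3.029 -0.396
v -0.114 -4.21 -1.315
v 1.043 -3.426 -0.364
v 0.227 -4.409 -1.565
v 1.383 -3.625 -0.614
v -2.639 0.316 -5.053
v -2.388 -0.598 -3.654
v -3.803 1.026 -4.381
v -3.552 0.112 -2.982
v -1.268 1.848 -4.298
v -1.017 0.934 -2.899
v -2.432 2.558 -3.626
v -2.181 1.644 -2.227
f 2 1 5
f 2 5 3
f 3 5 6
f 3 6 4
f 5 1 7
f 5 7 6
f 6 7 8
f 6 8 4
f 7 1 9
f 7 9 8
f 8 9 10
f 8 10 4
f 9 1 11
f 9 11 10
f 10 11 12
f 10 12 4
f 11 1 13
f 11 13 12
f 12 13 14
f 12 14 4
f 13 1 15
f 13 15 14
f 14 15 16
f 14 16 4
f 15 1 17
f 15 17 16
f 16 17 18
f 16 18 4
f 17 1 2
f 17 2 18
f 18 2 3
f 18 3 4
f 20 22 19
f 23 20 19
f 19 22 21
f 21 23 19
f 20 26 22
f 24 20 23
f 24 26 20
f 22 26 21
f 25 23 21
f 21 26 25
f 25 24 23
f 26 24 25



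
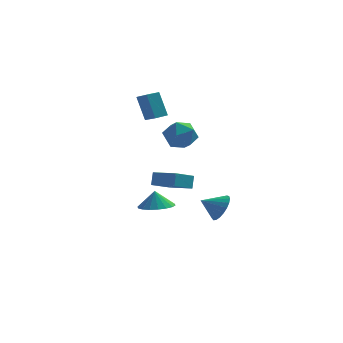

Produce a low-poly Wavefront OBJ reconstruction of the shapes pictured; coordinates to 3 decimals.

v 1.785 -0.279 -1.055
v 1.819 0.081 -0.253
v 0.426 0.402 -1.303
v 0.461 0.763 -0.501
v 2.559 1.037 -1.679
v 2.594 1.398 -0.877
v 1.201 1.719 -1.927
v 1.235 2.079 -1.125
v 1.185 -2.391 -1.759
v 2.179 -2.348 -1.659
v 1.075 -2.269 -0.721
v 2.067 -1.922 -1.721
v 1.781 -1.589 -1.79
v 1.376 -1.414 -1.853
v 0.934 -1.433 -1.898
v 0.541 -1.642 -1.915
v 0.276 -1.999 -1.901
v 0.191 -2.434 -1.858
v 0.302 -2.86 -1.796
v 0.589 -3.194 -1.727
v 0.993 -3.368 -1.664
v 1.436 -3.349 -1.619
v 1.828 -3.14 -1.602
v 2.094 -2.783 -1.617
v 3.954 2.296 -3.53
v 4.473 1.766 -2.921
v 2.886 1.964 -2.91
v 4.469 2.121 -2.739
v 4.375 2.507 -2.694
v 4.209 2.856 -2.793
v 3.998 3.108 -3.02
v 3.781 3.22 -3.335
v 3.593 3.172 -3.684
v 3.468 2.973 -4.007
v 3.426 2.656 -4.247
v 3.477 2.278 -4.363
v 3.609 1.902 -4.335
v 3.802 1.595 -4.168
v 4.021 1.409 -3.891
v 4.228 1.376 -3.551
v 4.388 1.503 -3.208
v 2.573 0.115 3.425
v 3.064 -0.161 2.537
v 1.236 -0.839 2.983
v 1.727 -1.115 2.095
v 2.082 -1.463 3.021
v 2.908 -0.873 3.295
v 1.392 -0.127 2.225
v 2.218 0.463 2.499
v 2.334 -0.31 1.795
v 2.76 -1.136 2.287
v 1.54 0.136 3.233
v 1.966 -0.69 3.725
v -0.376 3.145 2.567
v -0.911 3.496 4.152
v 0.204 3.764 2.625
v -0.331 4.115 4.211
v 0.311 2.465 2.949
v -0.224 2.816 4.535
v 0.891 3.084 3.008
v 0.356 3.435 4.593
f 2 4 1
f 5 2 1
f 1 4 3
f 3 5 1
f 2 8 4
f 6 2 5
f 6 8 2
f 4 8 3
f 7 5 3
f 3 8 7
f 7 6 5
f 8 6 7
f 10 9 12
f 10 12 11
f 12 9 13
f 12 13 11
f 13 9 14
f 13 14 11
f 14 9 15
f 14 15 11
f 15 9 16
f 15 16 11
f 16 9 17
f 16 17 11
f 17 9 18
f 17 18 11
f 18 9 19
f 18 19 11
f 19 9 20
f 19 20 11
f 20 9 21
f 20 21 11
f 21 9 22
f 21 22 11
f 22 9 23
f 22 23 11
f 23 9 24
f 23 24 11
f 24 9 10
f 24 10 11
f 26 25 28
f 26 28 27
f 28 25 29
f 28 29 27
f 29 25 30
f 29 30 27
f 30 25 31
f 30 31 27
f 31 25 32
f 31 32 27
f 32 25 33
f 32 33 27
f 33 25 34
f 33 34 27
f 34 25 35
f 34 35 27
f 35 25 36
f 35 36 27
f 36 25 37
f 36 37 27
f 37 25 38
f 37 38 27
f 38 25 39
f 38 39 27
f 39 25 40
f 39 40 27
f 40 25 41
f 40 41 27
f 41 25 26
f 41 26 27
f 42 53 47
f 42 47 43
f 42 43 49
f 42 49 52
f 42 52 53
f 43 47 51
f 47 53 46
f 53 52 44
f 52 49 48
f 49 43 50
f 45 51 46
f 45 46 44
f 45 44 48
f 45 48 50
f 45 50 51
f 46 51 47
f 44 46 53
f 48 44 52
f 50 48 49
f 51 50 43
f 55 57 54
f 58 55 54
f 54 57 56
f 56 58 54
f 55 61 57
f 59 55 58
f 59 61 55
f 57 61 56
f 60 58 56
f 56 61 60
f 60 59 58
f 61 59 60



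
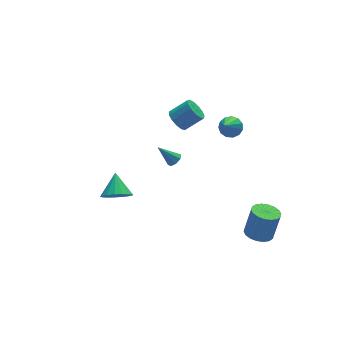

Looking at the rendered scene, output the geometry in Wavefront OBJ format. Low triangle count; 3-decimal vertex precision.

v 1.796 3.447 0.224
v 2.222 3.914 -0.16
v 3.231 3.661 0.653
v 2.804 3.193 1.036
v 2.039 4.141 0.138
v 3.048 3.887 0.951
v 1.778 4.147 0.464
v 2.787 3.893 1.276
v 1.523 3.93 0.713
v 2.532 3.677 1.526
v 1.354 3.561 0.807
v 2.363 3.307 1.619
v 1.326 3.155 0.715
v 2.335 2.901 1.528
v 1.447 2.842 0.468
v 2.455 2.588 1.281
v 1.678 2.721 0.143
v 2.687 2.467 0.956
v 1.947 2.83 -0.156
v 2.956 2.577 0.656
v 2.168 3.135 -0.335
v 3.176 2.882 0.478
v 2.27 3.54 -0.337
v 3.279 3.286 0.476
v 2.647 -1.033 3.22
v 3.152 -0.931 3.632
v 1.713 -1.987 4.6
v 2.921 -0.642 3.676
v 2.603 -0.478 3.574
v 2.299 -0.49 3.36
v 2.106 -0.674 3.102
v 2.084 -0.972 2.881
v 2.241 -1.29 2.768
v 2.527 -1.526 2.798
v 2.851 -1.605 2.962
v 3.11 -1.503 3.208
v 3.222 -1.252 3.458
v -3.704 -0.374 -0.479
v -3.196 -0.063 -1.113
v -3.276 0.674 0.379
v -3.559 0.134 -1.171
v -3.955 0.213 -1.07
v -4.294 0.159 -0.834
v -4.497 -0.018 -0.517
v -4.519 -0.276 -0.191
v -4.355 -0.556 0.069
v -4.041 -0.795 0.204
v -3.65 -0.937 0.182
v -3.272 -0.95 0.009
v -2.993 -0.831 -0.276
v -2.876 -0.607 -0.608
v -2.95 -0.33 -0.909
v 3.025 -3.675 -4.041
v 3.726 -3.324 -4.281
v 4.217 -3.195 -2.659
v 3.515 -3.545 -2.419
v 3.504 -3.038 -4.237
v 3.994 -2.909 -2.614
v 3.187 -2.879 -4.154
v 3.677 -2.749 -2.531
v 2.837 -2.876 -4.048
v 3.328 -2.747 -2.426
v 2.525 -3.032 -3.941
v 3.016 -2.903 -2.319
v 2.312 -3.315 -3.854
v 2.802 -3.186 -2.232
v 2.24 -3.669 -3.804
v 2.73 -3.54 -2.182
v 2.323 -4.025 -3.801
v 2.814 -3.896 -2.179
v 2.546 -4.311 -3.846
v 3.036 -4.182 -2.223
v 2.863 -4.471 -3.929
v 3.353 -4.341 -2.306
v 3.212 -4.473 -4.034
v 3.703 -4.344 -2.412
v 3.524 -4.317 -4.141
v 4.015 -4.188 -2.519
v 3.738 -4.034 -4.228
v 4.228 -3.905 -2.606
v 3.81 -3.68 -4.278
v 4.3 -3.551 -2.656
v 1.727 3.649 -3.557
v 2.12 3.624 -3.249
v 0.953 4.191 -2.523
v 2.102 3.957 -3.437
v 1.865 4.11 -3.695
v 1.546 3.993 -3.872
v 1.334 3.675 -3.864
v 1.352 3.342 -3.677
v 1.589 3.189 -3.419
v 1.908 3.306 -3.241
f 2 1 5
f 2 5 3
f 3 5 6
f 3 6 4
f 5 1 7
f 5 7 6
f 6 7 8
f 6 8 4
f 7 1 9
f 7 9 8
f 8 9 10
f 8 10 4
f 9 1 11
f 9 11 10
f 10 11 12
f 10 12 4
f 11 1 13
f 11 13 12
f 12 13 14
f 12 14 4
f 13 1 15
f 13 15 14
f 14 15 16
f 14 16 4
f 15 1 17
f 15 17 16
f 16 17 18
f 16 18 4
f 17 1 19
f 17 19 18
f 18 19 20
f 18 20 4
f 19 1 21
f 19 21 20
f 20 21 22
f 20 22 4
f 21 1 23
f 21 23 22
f 22 23 24
f 22 24 4
f 23 1 2
f 23 2 24
f 24 2 3
f 24 3 4
f 26 25 28
f 26 28 27
f 28 25 29
f 28 29 27
f 29 25 30
f 29 30 27
f 30 25 31
f 30 31 27
f 31 25 32
f 31 32 27
f 32 25 33
f 32 33 27
f 33 25 34
f 33 34 27
f 34 25 35
f 34 35 27
f 35 25 36
f 35 36 27
f 36 25 37
f 36 37 27
f 37 25 26
f 37 26 27
f 39 38 41
f 39 41 40
f 41 38 42
f 41 42 40
f 42 38 43
f 42 43 40
f 43 38 44
f 43 44 40
f 44 38 45
f 44 45 40
f 45 38 46
f 45 46 40
f 46 38 47
f 46 47 40
f 47 38 48
f 47 48 40
f 48 38 49
f 48 49 40
f 49 38 50
f 49 50 40
f 50 38 51
f 50 51 40
f 51 38 52
f 51 52 40
f 52 38 39
f 52 39 40
f 54 53 57
f 54 57 55
f 55 57 58
f 55 58 56
f 57 53 59
f 57 59 58
f 58 59 60
f 58 60 56
f 59 53 61
f 59 61 60
f 60 61 62
f 60 62 56
f 61 53 63
f 61 63 62
f 62 63 64
f 62 64 56
f 63 53 65
f 63 65 64
f 64 65 66
f 64 66 56
f 65 53 67
f 65 67 66
f 66 67 68
f 66 68 56
f 67 53 69
f 67 69 68
f 68 69 70
f 68 70 56
f 69 53 71
f 69 71 70
f 70 71 72
f 70 72 56
f 71 53 73
f 71 73 72
f 72 73 74
f 72 74 56
f 73 53 75
f 73 75 74
f 74 75 76
f 74 76 56
f 75 53 77
f 75 77 76
f 76 77 78
f 76 78 56
f 77 53 79
f 77 79 78
f 78 79 80
f 78 80 56
f 79 53 81
f 79 81 80
f 80 81 82
f 80 82 56
f 81 53 54
f 81 54 82
f 82 54 55
f 82 55 56
f 84 83 86
f 84 86 85
f 86 83 87
f 86 87 85
f 87 83 88
f 87 88 85
f 88 83 89
f 88 89 85
f 89 83 90
f 89 90 85
f 90 83 91
f 90 91 85
f 91 83 92
f 91 92 85
f 92 83 84
f 92 84 85



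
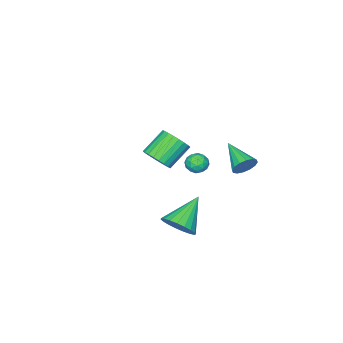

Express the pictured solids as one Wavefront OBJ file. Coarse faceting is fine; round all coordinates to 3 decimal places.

v -3.404 2.537 0.918
v -2.885 2.157 0.476
v -3.956 0.823 1.742
v -2.685 2.254 0.812
v -2.677 2.427 1.177
v -2.864 2.63 1.472
v -3.195 2.807 1.619
v -3.583 2.912 1.578
v -3.923 2.916 1.359
v -4.123 2.819 1.023
v -4.131 2.646 0.658
v -3.944 2.444 0.363
v -3.613 2.266 0.216
v -3.225 2.161 0.258
v 0.581 3.081 3.737
v 0.845 3.366 4.287
v 1.555 3.114 3.253
v 1.819 3.399 3.803
v 1.617 2.757 3.82
v 1.015 2.737 4.12
v 1.385 3.743 3.42
v 0.783 3.723 3.72
v 1.342 3.775 4.091
v 1.485 3.166 4.338
v 0.915 3.314 3.202
v 1.058 2.705 3.449
v 0.627 3.221 4.055
v 1.773 3.259 3.485
v 1.654 2.882 3.496
v 1.809 3.05 3.819
v 0.727 2.851 3.956
v 0.882 3.018 4.279
v 1.336 2.66 4.005
v 1.518 3.462 3.261
v 1.673 3.629 3.584
v 0.591 3.43 3.721
v 0.746 3.598 4.044
v 1.064 3.82 3.535
v 1.074 3.629 4.263
v 1.647 3.648 3.978
v 1.392 3.85 3.753
v 1.038 3.838 3.929
v 1.159 3.27 4.408
v 1.731 3.29 4.123
v 1.613 2.913 4.133
v 1.259 2.901 4.309
v 1.451 3.511 4.293
v 0.669 3.19 3.417
v 1.241 3.21 3.132
v 1.141 3.579 3.231
v 0.787 3.567 3.407
v 0.753 2.832 3.562
v 1.326 2.851 3.277
v 1.362 2.642 3.611
v 1.008 2.63 3.787
v 0.949 2.969 3.247
v -2.285 -2.943 -0.518
v -1.676 -2.594 0.153
v -3.067 -2.389 1.308
v -3.675 -2.737 0.638
v -1.778 -2.277 -0.027
v -3.169 -2.072 1.129
v -1.957 -2.061 -0.281
v -3.348 -1.856 0.875
v -2.186 -1.979 -0.571
v -3.577 -1.774 0.585
v -2.43 -2.044 -0.853
v -3.821 -1.839 0.303
v -2.652 -2.246 -1.084
v -4.043 -2.04 0.072
v -2.818 -2.554 -1.229
v -4.209 -2.348 -0.073
v -2.902 -2.921 -1.265
v -4.293 -2.715 -0.11
v -2.893 -3.291 -1.188
v -4.284 -3.086 -0.033
v -2.791 -3.608 -1.009
v -4.182 -3.403 0.147
v -2.612 -3.824 -0.755
v -4.003 -3.619 0.401
v -2.383 -3.906 -0.465
v -3.774 -3.701 0.691
v -2.139 -3.841 -0.183
v -3.53 -3.636 0.973
v -1.917 -3.64 0.048
v -3.308 -3.434 1.204
v -1.751 -3.332 0.193
v -3.142 -3.126 1.349
v -1.667 -2.965 0.23
v -3.058 -2.759 1.385
v 3.415 3.982 0.397
v 3.886 3.239 0.913
v 1.705 3.818 1.723
v 4.014 3.585 1.121
v 4.039 4 1.204
v 3.955 4.412 1.147
v 3.779 4.75 0.961
v 3.539 4.955 0.677
v 3.278 4.991 0.345
v 3.041 4.853 0.022
v 2.868 4.565 -0.236
v 2.79 4.175 -0.385
v 2.82 3.753 -0.399
v 2.953 3.369 -0.275
v 3.166 3.092 -0.035
v 3.422 2.969 0.28
v 3.676 3.021 0.615
f 2 1 4
f 2 4 3
f 4 1 5
f 4 5 3
f 5 1 6
f 5 6 3
f 6 1 7
f 6 7 3
f 7 1 8
f 7 8 3
f 8 1 9
f 8 9 3
f 9 1 10
f 9 10 3
f 10 1 11
f 10 11 3
f 11 1 12
f 11 12 3
f 12 1 13
f 12 13 3
f 13 1 14
f 13 14 3
f 14 1 2
f 14 2 3
f 15 52 31
f 52 26 55
f 31 55 20
f 52 55 31
f 15 31 27
f 31 20 32
f 27 32 16
f 31 32 27
f 15 27 36
f 27 16 37
f 36 37 22
f 27 37 36
f 15 36 48
f 36 22 51
f 48 51 25
f 36 51 48
f 15 48 52
f 48 25 56
f 52 56 26
f 48 56 52
f 16 32 43
f 32 20 46
f 43 46 24
f 32 46 43
f 20 55 33
f 55 26 54
f 33 54 19
f 55 54 33
f 26 56 53
f 56 25 49
f 53 49 17
f 56 49 53
f 25 51 50
f 51 22 38
f 50 38 21
f 51 38 50
f 22 37 42
f 37 16 39
f 42 39 23
f 37 39 42
f 18 44 30
f 44 24 45
f 30 45 19
f 44 45 30
f 18 30 28
f 30 19 29
f 28 29 17
f 30 29 28
f 18 28 35
f 28 17 34
f 35 34 21
f 28 34 35
f 18 35 40
f 35 21 41
f 40 41 23
f 35 41 40
f 18 40 44
f 40 23 47
f 44 47 24
f 40 47 44
f 19 45 33
f 45 24 46
f 33 46 20
f 45 46 33
f 17 29 53
f 29 19 54
f 53 54 26
f 29 54 53
f 21 34 50
f 34 17 49
f 50 49 25
f 34 49 50
f 23 41 42
f 41 21 38
f 42 38 22
f 41 38 42
f 24 47 43
f 47 23 39
f 43 39 16
f 47 39 43
f 58 57 61
f 58 61 59
f 59 61 62
f 59 62 60
f 61 57 63
f 61 63 62
f 62 63 64
f 62 64 60
f 63 57 65
f 63 65 64
f 64 65 66
f 64 66 60
f 65 57 67
f 65 67 66
f 66 67 68
f 66 68 60
f 67 57 69
f 67 69 68
f 68 69 70
f 68 70 60
f 69 57 71
f 69 71 70
f 70 71 72
f 70 72 60
f 71 57 73
f 71 73 72
f 72 73 74
f 72 74 60
f 73 57 75
f 73 75 74
f 74 75 76
f 74 76 60
f 75 57 77
f 75 77 76
f 76 77 78
f 76 78 60
f 77 57 79
f 77 79 78
f 78 79 80
f 78 80 60
f 79 57 81
f 79 81 80
f 80 81 82
f 80 82 60
f 81 57 83
f 81 83 82
f 82 83 84
f 82 84 60
f 83 57 85
f 83 85 84
f 84 85 86
f 84 86 60
f 85 57 87
f 85 87 86
f 86 87 88
f 86 88 60
f 87 57 89
f 87 89 88
f 88 89 90
f 88 90 60
f 89 57 58
f 89 58 90
f 90 58 59
f 90 59 60
f 92 91 94
f 92 94 93
f 94 91 95
f 94 95 93
f 95 91 96
f 95 96 93
f 96 91 97
f 96 97 93
f 97 91 98
f 97 98 93
f 98 91 99
f 98 99 93
f 99 91 100
f 99 100 93
f 100 91 101
f 100 101 93
f 101 91 102
f 101 102 93
f 102 91 103
f 102 103 93
f 103 91 104
f 103 104 93
f 104 91 105
f 104 105 93
f 105 91 106
f 105 106 93
f 106 91 107
f 106 107 93
f 107 91 92
f 107 92 93



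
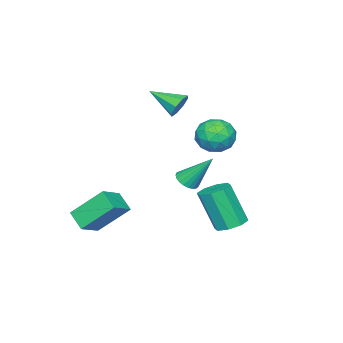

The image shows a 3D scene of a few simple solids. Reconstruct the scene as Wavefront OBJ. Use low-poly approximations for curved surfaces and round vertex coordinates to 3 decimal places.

v 2.31 2.603 4.53
v 2.791 2.154 3.85
v 1.089 2.686 3.61
v 1.57 2.237 2.93
v 1.314 1.773 3.714
v 2.069 1.722 4.283
v 1.811 3.118 3.177
v 2.566 3.067 3.746
v 2.483 2.472 3.014
v 2.176 1.641 3.346
v 1.704 3.199 4.114
v 1.397 2.368 4.446
v 2.658 2.371 4.271
v 1.222 2.469 3.189
v 1.072 2.196 3.65
v 1.355 1.932 3.251
v 2.233 2.117 4.525
v 2.516 1.853 4.126
v 1.648 1.629 4.046
v 1.364 2.987 3.334
v 1.647 2.723 2.935
v 2.525 2.908 4.209
v 2.808 2.644 3.81
v 2.232 3.211 3.414
v 2.76 2.294 3.38
v 2.042 2.343 2.839
v 2.183 2.861 2.984
v 2.627 2.831 3.318
v 2.579 1.805 3.575
v 1.861 1.854 3.034
v 1.711 1.582 3.495
v 2.155 1.552 3.83
v 2.398 1.993 3.084
v 2.019 2.986 4.426
v 1.301 3.035 3.885
v 1.725 3.288 3.63
v 2.169 3.258 3.965
v 1.838 2.497 4.621
v 1.12 2.546 4.08
v 1.253 2.009 4.142
v 1.697 1.979 4.476
v 1.482 2.847 4.376
v 1.117 2.727 -1.844
v 1.85 2.499 -1.984
v 1.956 1.645 -0.035
v 1.223 1.873 0.104
v 1.822 3.045 -1.743
v 1.928 2.191 0.205
v 1.381 3.404 -1.562
v 1.487 2.55 0.387
v 0.785 3.367 -1.546
v 0.892 2.513 0.403
v 0.384 2.955 -1.705
v 0.49 2.101 0.244
v 0.412 2.409 -1.945
v 0.518 1.555 0.003
v 0.853 2.05 -2.127
v 0.959 1.196 -0.178
v 1.448 2.087 -2.143
v 1.555 1.233 -0.194
v 3.937 -2.302 -2.537
v 3.608 -3.15 -1.936
v 3.237 -1.051 -1.156
v 2.909 -1.899 -0.555
v 5.071 -2.321 -1.945
v 4.743 -3.169 -1.344
v 4.372 -1.07 -0.564
v 4.043 -1.918 0.037
v -1.36 -1.283 -1.298
v -0.882 -0.901 -1.486
v -1.68 -0.117 0.258
v -1.091 -0.793 -1.61
v -1.347 -0.77 -1.68
v -1.605 -0.835 -1.684
v -1.82 -0.978 -1.621
v -1.956 -1.174 -1.502
v -1.989 -1.388 -1.348
v -1.913 -1.584 -1.186
v -1.742 -1.729 -1.042
v -1.504 -1.796 -0.943
v -1.242 -1.774 -0.905
v -1 -1.668 -0.935
v -0.82 -1.495 -1.028
v -0.733 -1.285 -1.167
v -0.755 -1.075 -1.329
v -1.483 -1.782 3.193
v -1.182 -2.003 2.588
v -1.197 -3.238 3.867
v -0.824 -1.776 2.928
v -0.851 -1.552 3.422
v -1.248 -1.463 3.782
v -1.783 -1.561 3.797
v -2.141 -1.788 3.458
v -2.114 -2.012 2.963
v -1.717 -2.101 2.603
f 1 38 17
f 38 12 41
f 17 41 6
f 38 41 17
f 1 17 13
f 17 6 18
f 13 18 2
f 17 18 13
f 1 13 22
f 13 2 23
f 22 23 8
f 13 23 22
f 1 22 34
f 22 8 37
f 34 37 11
f 22 37 34
f 1 34 38
f 34 11 42
f 38 42 12
f 34 42 38
f 2 18 29
f 18 6 32
f 29 32 10
f 18 32 29
f 6 41 19
f 41 12 40
f 19 40 5
f 41 40 19
f 12 42 39
f 42 11 35
f 39 35 3
f 42 35 39
f 11 37 36
f 37 8 24
f 36 24 7
f 37 24 36
f 8 23 28
f 23 2 25
f 28 25 9
f 23 25 28
f 4 30 16
f 30 10 31
f 16 31 5
f 30 31 16
f 4 16 14
f 16 5 15
f 14 15 3
f 16 15 14
f 4 14 21
f 14 3 20
f 21 20 7
f 14 20 21
f 4 21 26
f 21 7 27
f 26 27 9
f 21 27 26
f 4 26 30
f 26 9 33
f 30 33 10
f 26 33 30
f 5 31 19
f 31 10 32
f 19 32 6
f 31 32 19
f 3 15 39
f 15 5 40
f 39 40 12
f 15 40 39
f 7 20 36
f 20 3 35
f 36 35 11
f 20 35 36
f 9 27 28
f 27 7 24
f 28 24 8
f 27 24 28
f 10 33 29
f 33 9 25
f 29 25 2
f 33 25 29
f 44 43 47
f 44 47 45
f 45 47 48
f 45 48 46
f 47 43 49
f 47 49 48
f 48 49 50
f 48 50 46
f 49 43 51
f 49 51 50
f 50 51 52
f 50 52 46
f 51 43 53
f 51 53 52
f 52 53 54
f 52 54 46
f 53 43 55
f 53 55 54
f 54 55 56
f 54 56 46
f 55 43 57
f 55 57 56
f 56 57 58
f 56 58 46
f 57 43 59
f 57 59 58
f 58 59 60
f 58 60 46
f 59 43 44
f 59 44 60
f 60 44 45
f 60 45 46
f 62 64 61
f 65 62 61
f 61 64 63
f 63 65 61
f 62 68 64
f 66 62 65
f 66 68 62
f 64 68 63
f 67 65 63
f 63 68 67
f 67 66 65
f 68 66 67
f 70 69 72
f 70 72 71
f 72 69 73
f 72 73 71
f 73 69 74
f 73 74 71
f 74 69 75
f 74 75 71
f 75 69 76
f 75 76 71
f 76 69 77
f 76 77 71
f 77 69 78
f 77 78 71
f 78 69 79
f 78 79 71
f 79 69 80
f 79 80 71
f 80 69 81
f 80 81 71
f 81 69 82
f 81 82 71
f 82 69 83
f 82 83 71
f 83 69 84
f 83 84 71
f 84 69 85
f 84 85 71
f 85 69 70
f 85 70 71
f 87 86 89
f 87 89 88
f 89 86 90
f 89 90 88
f 90 86 91
f 90 91 88
f 91 86 92
f 91 92 88
f 92 86 93
f 92 93 88
f 93 86 94
f 93 94 88
f 94 86 95
f 94 95 88
f 95 86 87
f 95 87 88



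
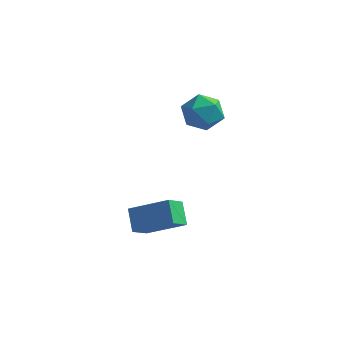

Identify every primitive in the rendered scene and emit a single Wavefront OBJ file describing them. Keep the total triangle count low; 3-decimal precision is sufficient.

v 1.575 -0.27 -2.987
v 3.162 -0.104 -2.153
v 1.835 0.548 -3.643
v 3.421 0.714 -2.809
v 2.019 -0.974 -3.691
v 3.605 -0.808 -2.857
v 2.278 -0.156 -4.347
v 3.865 0.01 -3.513
v 3.146 3.19 1.307
v 3.83 3.088 0.692
v 3.41 1.812 1.828
v 4.094 1.71 1.213
v 4.188 2.304 1.916
v 4.025 3.156 1.594
v 3.215 1.744 0.926
v 3.052 2.596 0.604
v 3.872 2.194 0.457
v 4.474 2.541 1.068
v 2.766 2.359 1.452
v 3.368 2.706 2.063
f 2 4 1
f 5 2 1
f 1 4 3
f 3 5 1
f 2 8 4
f 6 2 5
f 6 8 2
f 4 8 3
f 7 5 3
f 3 8 7
f 7 6 5
f 8 6 7
f 9 20 14
f 9 14 10
f 9 10 16
f 9 16 19
f 9 19 20
f 10 14 18
f 14 20 13
f 20 19 11
f 19 16 15
f 16 10 17
f 12 18 13
f 12 13 11
f 12 11 15
f 12 15 17
f 12 17 18
f 13 18 14
f 11 13 20
f 15 11 19
f 17 15 16
f 18 17 10



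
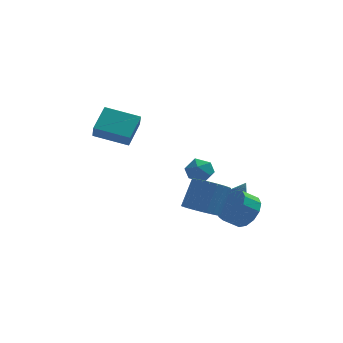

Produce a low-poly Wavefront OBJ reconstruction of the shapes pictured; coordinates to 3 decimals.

v 3.056 -0.706 -2.241
v 3.599 -1.454 -1.808
v 2.808 -1.681 -1.206
v 2.264 -0.934 -1.639
v 3.699 -0.98 -1.498
v 2.908 -1.207 -0.896
v 3.595 -0.42 -1.424
v 2.803 -0.647 -0.822
v 3.32 0.049 -1.609
v 2.528 -0.178 -1.007
v 2.96 0.279 -1.995
v 2.169 0.052 -1.393
v 2.632 0.195 -2.459
v 1.84 -0.032 -1.857
v 2.437 -0.175 -2.853
v 1.646 -0.402 -2.251
v 2.44 -0.713 -3.054
v 1.648 -0.94 -2.452
v 2.637 -1.25 -2.996
v 1.846 -1.477 -2.394
v 2.968 -1.614 -2.699
v 2.177 -1.841 -2.097
v 3.327 -1.69 -2.256
v 2.535 -1.917 -1.654
v 2.626 2.66 -2.969
v 2.904 3.057 -2.73
v 3.054 1.36 -1.311
v 2.71 3.09 -2.654
v 2.504 3.058 -2.625
v 2.316 2.966 -2.649
v 2.175 2.826 -2.722
v 2.104 2.662 -2.833
v 2.111 2.497 -2.964
v 2.197 2.357 -3.096
v 2.348 2.263 -3.208
v 2.542 2.23 -3.285
v 2.748 2.262 -3.313
v 2.936 2.354 -3.289
v 3.077 2.493 -3.216
v 3.148 2.658 -3.106
v 3.141 2.823 -2.974
v 3.055 2.963 -2.842
v 0.765 -2.081 -1.408
v 1.214 -1.421 -1.977
v 1.743 -0.559 -0.562
v 1.295 -1.219 0.008
v 0.866 -1.266 -1.942
v 1.395 -0.404 -0.526
v 0.503 -1.234 -1.826
v 1.032 -0.372 -0.41
v 0.18 -1.332 -1.646
v 0.709 -0.469 -0.23
v -0.053 -1.543 -1.429
v 0.476 -0.681 -0.014
v -0.163 -1.837 -1.21
v 0.366 -0.974 0.206
v -0.131 -2.167 -1.02
v 0.399 -1.305 0.395
v 0.038 -2.485 -0.89
v 0.567 -1.623 0.526
v 0.317 -2.741 -0.838
v 0.846 -1.879 0.577
v 0.665 -2.896 -0.874
v 1.194 -2.034 0.542
v 1.028 -2.928 -0.99
v 1.557 -2.066 0.426
v 1.351 -2.831 -1.17
v 1.88 -1.968 0.246
v 1.584 -2.619 -1.386
v 2.113 -1.757 0.029
v 1.694 -2.326 -1.606
v 2.223 -1.463 -0.19
v 1.661 -1.995 -1.795
v 2.191 -1.133 -0.38
v 1.493 -1.677 -1.926
v 2.022 -0.815 -0.51
v 1.098 4.459 -1.39
v 1.556 3.922 -1.867
v 0.024 3.598 -1.453
v 0.482 3.061 -1.93
v 0.679 3.177 -1.109
v 1.343 3.708 -1.07
v 0.237 3.812 -2.25
v 0.901 4.343 -2.211
v 1.024 3.522 -2.398
v 1.297 3.129 -1.693
v 0.283 4.391 -1.627
v 0.556 3.998 -0.922
v -4.512 1.641 1.863
v -4.435 1.032 2.677
v -3.998 2.877 2.739
v -3.921 2.268 3.553
v -2.719 1.232 1.387
v -2.642 0.623 2.201
v -2.205 2.468 2.263
v -2.128 1.859 3.077
f 2 1 5
f 2 5 3
f 3 5 6
f 3 6 4
f 5 1 7
f 5 7 6
f 6 7 8
f 6 8 4
f 7 1 9
f 7 9 8
f 8 9 10
f 8 10 4
f 9 1 11
f 9 11 10
f 10 11 12
f 10 12 4
f 11 1 13
f 11 13 12
f 12 13 14
f 12 14 4
f 13 1 15
f 13 15 14
f 14 15 16
f 14 16 4
f 15 1 17
f 15 17 16
f 16 17 18
f 16 18 4
f 17 1 19
f 17 19 18
f 18 19 20
f 18 20 4
f 19 1 21
f 19 21 20
f 20 21 22
f 20 22 4
f 21 1 23
f 21 23 22
f 22 23 24
f 22 24 4
f 23 1 2
f 23 2 24
f 24 2 3
f 24 3 4
f 26 25 28
f 26 28 27
f 28 25 29
f 28 29 27
f 29 25 30
f 29 30 27
f 30 25 31
f 30 31 27
f 31 25 32
f 31 32 27
f 32 25 33
f 32 33 27
f 33 25 34
f 33 34 27
f 34 25 35
f 34 35 27
f 35 25 36
f 35 36 27
f 36 25 37
f 36 37 27
f 37 25 38
f 37 38 27
f 38 25 39
f 38 39 27
f 39 25 40
f 39 40 27
f 40 25 41
f 40 41 27
f 41 25 42
f 41 42 27
f 42 25 26
f 42 26 27
f 44 43 47
f 44 47 45
f 45 47 48
f 45 48 46
f 47 43 49
f 47 49 48
f 48 49 50
f 48 50 46
f 49 43 51
f 49 51 50
f 50 51 52
f 50 52 46
f 51 43 53
f 51 53 52
f 52 53 54
f 52 54 46
f 53 43 55
f 53 55 54
f 54 55 56
f 54 56 46
f 55 43 57
f 55 57 56
f 56 57 58
f 56 58 46
f 57 43 59
f 57 59 58
f 58 59 60
f 58 60 46
f 59 43 61
f 59 61 60
f 60 61 62
f 60 62 46
f 61 43 63
f 61 63 62
f 62 63 64
f 62 64 46
f 63 43 65
f 63 65 64
f 64 65 66
f 64 66 46
f 65 43 67
f 65 67 66
f 66 67 68
f 66 68 46
f 67 43 69
f 67 69 68
f 68 69 70
f 68 70 46
f 69 43 71
f 69 71 70
f 70 71 72
f 70 72 46
f 71 43 73
f 71 73 72
f 72 73 74
f 72 74 46
f 73 43 75
f 73 75 74
f 74 75 76
f 74 76 46
f 75 43 44
f 75 44 76
f 76 44 45
f 76 45 46
f 77 88 82
f 77 82 78
f 77 78 84
f 77 84 87
f 77 87 88
f 78 82 86
f 82 88 81
f 88 87 79
f 87 84 83
f 84 78 85
f 80 86 81
f 80 81 79
f 80 79 83
f 80 83 85
f 80 85 86
f 81 86 82
f 79 81 88
f 83 79 87
f 85 83 84
f 86 85 78
f 90 92 89
f 93 90 89
f 89 92 91
f 91 93 89
f 90 96 92
f 94 90 93
f 94 96 90
f 92 96 91
f 95 93 91
f 91 96 95
f 95 94 93
f 96 94 95

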